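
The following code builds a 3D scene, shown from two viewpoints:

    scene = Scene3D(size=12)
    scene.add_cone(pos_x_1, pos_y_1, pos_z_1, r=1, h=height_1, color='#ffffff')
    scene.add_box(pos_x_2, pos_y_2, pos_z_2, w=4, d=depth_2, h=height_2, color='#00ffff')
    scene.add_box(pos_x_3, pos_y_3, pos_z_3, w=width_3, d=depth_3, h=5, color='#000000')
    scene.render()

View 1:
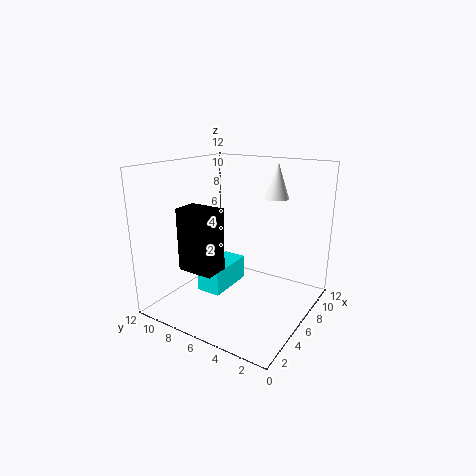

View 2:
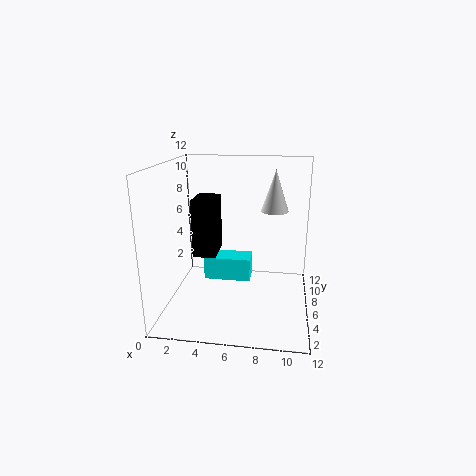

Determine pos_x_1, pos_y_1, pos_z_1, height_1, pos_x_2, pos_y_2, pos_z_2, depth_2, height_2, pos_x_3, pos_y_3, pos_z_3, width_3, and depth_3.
pos_x_1 = 9; pos_y_1 = 4; pos_z_1 = 9; height_1 = 3; pos_x_2 = 3; pos_y_2 = 6; pos_z_2 = 2; depth_2 = 2; height_2 = 2; pos_x_3 = 2; pos_y_3 = 6; pos_z_3 = 4; width_3 = 2; depth_3 = 3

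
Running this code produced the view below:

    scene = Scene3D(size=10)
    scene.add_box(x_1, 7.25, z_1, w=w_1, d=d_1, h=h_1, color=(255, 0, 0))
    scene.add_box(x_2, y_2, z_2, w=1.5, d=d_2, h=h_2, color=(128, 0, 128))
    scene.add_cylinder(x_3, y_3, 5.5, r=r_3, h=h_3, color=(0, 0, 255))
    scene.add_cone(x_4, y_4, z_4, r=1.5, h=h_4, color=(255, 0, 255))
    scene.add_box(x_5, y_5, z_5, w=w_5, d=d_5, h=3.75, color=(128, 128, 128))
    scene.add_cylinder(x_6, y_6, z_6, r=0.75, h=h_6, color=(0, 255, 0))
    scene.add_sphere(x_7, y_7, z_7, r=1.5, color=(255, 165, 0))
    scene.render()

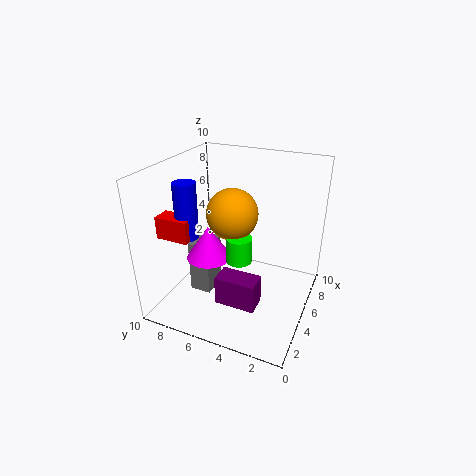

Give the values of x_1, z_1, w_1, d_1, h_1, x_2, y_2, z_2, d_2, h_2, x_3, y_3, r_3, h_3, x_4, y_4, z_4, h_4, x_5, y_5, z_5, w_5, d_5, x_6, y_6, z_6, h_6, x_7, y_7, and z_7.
x_1 = 2; z_1 = 5.5; w_1 = 1.25; d_1 = 2.25; h_1 = 1.5; x_2 = 2.25; y_2 = 2.75; z_2 = 1.25; d_2 = 2.75; h_2 = 2; x_3 = 3; y_3 = 7.75; r_3 = 0.75; h_3 = 3.75; x_4 = 3.5; y_4 = 6.5; z_4 = 4; h_4 = 2.25; x_5 = 3.25; y_5 = 6.5; z_5 = 1; w_5 = 2; d_5 = 1.5; x_6 = 1.75; y_6 = 3.5; z_6 = 5.5; h_6 = 1.5; x_7 = 2.5; y_7 = 4.25; z_7 = 8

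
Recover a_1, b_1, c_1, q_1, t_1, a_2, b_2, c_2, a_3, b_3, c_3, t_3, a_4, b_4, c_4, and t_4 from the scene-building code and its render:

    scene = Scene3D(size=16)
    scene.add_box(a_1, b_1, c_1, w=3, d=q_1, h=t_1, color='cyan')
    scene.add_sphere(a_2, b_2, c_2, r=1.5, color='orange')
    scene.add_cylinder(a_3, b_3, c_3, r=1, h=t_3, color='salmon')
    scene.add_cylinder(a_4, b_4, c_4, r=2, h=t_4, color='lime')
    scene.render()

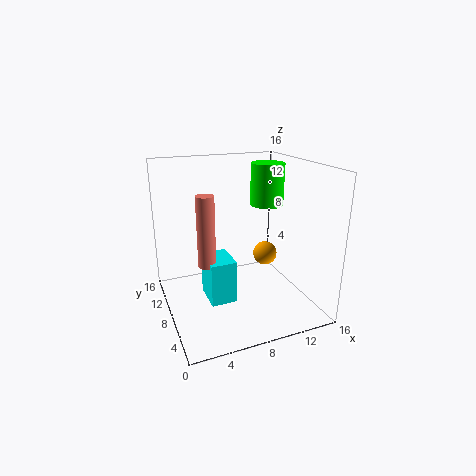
a_1 = 4.5
b_1 = 7
c_1 = 0.5
q_1 = 4
t_1 = 5
a_2 = 13
b_2 = 11
c_2 = 4
a_3 = 4.5
b_3 = 8.5
c_3 = 5
t_3 = 8
a_4 = 13
b_4 = 11
c_4 = 10.5
t_4 = 5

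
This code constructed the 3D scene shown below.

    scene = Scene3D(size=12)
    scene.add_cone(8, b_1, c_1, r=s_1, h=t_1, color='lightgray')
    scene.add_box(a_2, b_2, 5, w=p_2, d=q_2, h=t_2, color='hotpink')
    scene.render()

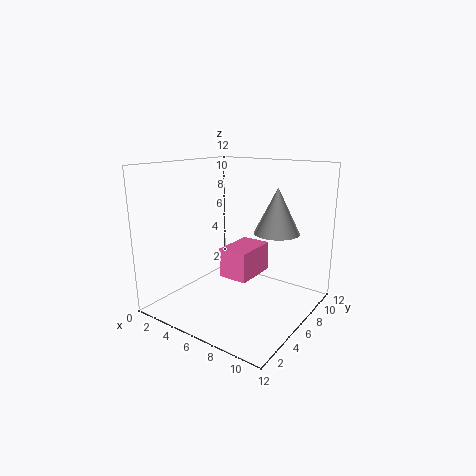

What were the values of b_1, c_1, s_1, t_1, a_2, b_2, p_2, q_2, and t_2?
b_1 = 9; c_1 = 6; s_1 = 2; t_1 = 4; a_2 = 8; b_2 = 1; p_2 = 2; q_2 = 3; t_2 = 2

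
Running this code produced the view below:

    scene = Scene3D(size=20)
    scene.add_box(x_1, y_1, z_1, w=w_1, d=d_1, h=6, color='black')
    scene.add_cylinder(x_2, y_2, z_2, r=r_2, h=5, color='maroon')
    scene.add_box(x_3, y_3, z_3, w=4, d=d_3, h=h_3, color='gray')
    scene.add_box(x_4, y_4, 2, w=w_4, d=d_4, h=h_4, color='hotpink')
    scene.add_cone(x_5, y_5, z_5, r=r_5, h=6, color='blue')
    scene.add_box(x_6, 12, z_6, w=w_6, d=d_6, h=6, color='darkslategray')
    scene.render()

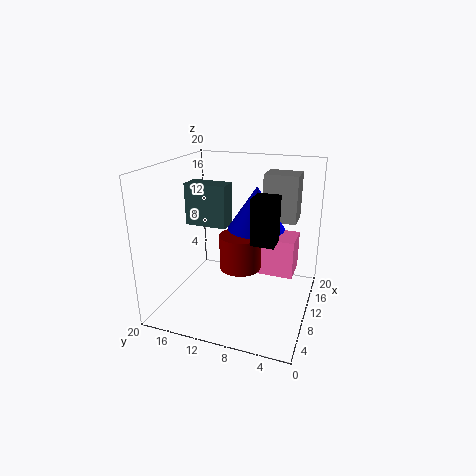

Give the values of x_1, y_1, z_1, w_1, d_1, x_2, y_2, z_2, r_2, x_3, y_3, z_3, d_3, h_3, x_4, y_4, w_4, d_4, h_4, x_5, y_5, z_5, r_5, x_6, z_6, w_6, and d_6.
x_1 = 6
y_1 = 4
z_1 = 11
w_1 = 3
d_1 = 3
x_2 = 11
y_2 = 10
z_2 = 5
r_2 = 3
x_3 = 15
y_3 = 3
z_3 = 11
d_3 = 5
h_3 = 7
x_4 = 15
y_4 = 3
w_4 = 5
d_4 = 6
h_4 = 6
x_5 = 12
y_5 = 8
z_5 = 11
r_5 = 4
x_6 = 10
z_6 = 11
w_6 = 3
d_6 = 6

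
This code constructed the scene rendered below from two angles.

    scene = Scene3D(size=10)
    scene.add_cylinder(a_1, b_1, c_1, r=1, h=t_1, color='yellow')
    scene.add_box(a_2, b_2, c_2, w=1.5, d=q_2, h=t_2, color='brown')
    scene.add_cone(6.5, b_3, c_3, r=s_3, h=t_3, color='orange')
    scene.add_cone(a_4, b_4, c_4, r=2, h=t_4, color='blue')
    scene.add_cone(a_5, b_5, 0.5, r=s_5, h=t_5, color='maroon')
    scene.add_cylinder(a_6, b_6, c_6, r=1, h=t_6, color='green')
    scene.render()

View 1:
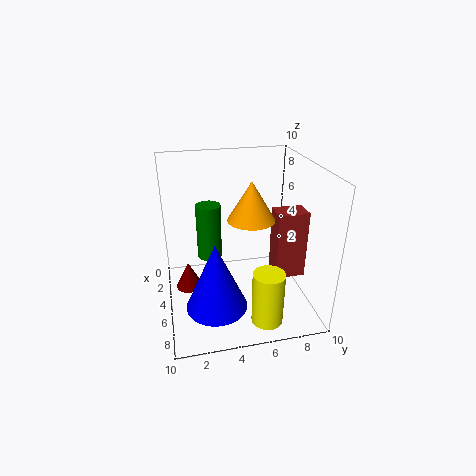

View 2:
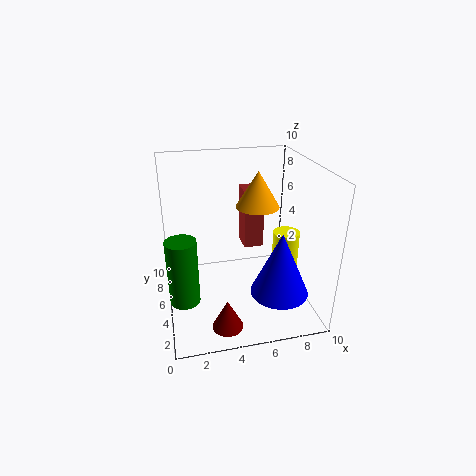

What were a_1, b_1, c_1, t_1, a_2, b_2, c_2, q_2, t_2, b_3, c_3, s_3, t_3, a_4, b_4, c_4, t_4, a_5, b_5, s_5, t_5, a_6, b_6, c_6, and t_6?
a_1 = 9, b_1 = 6, c_1 = 1, t_1 = 3.5, a_2 = 6, b_2 = 7, c_2 = 3, q_2 = 2, t_2 = 4.5, b_3 = 5.5, c_3 = 7, s_3 = 1.5, t_3 = 2.5, a_4 = 7.5, b_4 = 3, c_4 = 1.5, t_4 = 4.5, a_5 = 3.5, b_5 = 1.5, s_5 = 1, t_5 = 2, a_6 = 1, b_6 = 3.5, c_6 = 1.5, t_6 = 4.5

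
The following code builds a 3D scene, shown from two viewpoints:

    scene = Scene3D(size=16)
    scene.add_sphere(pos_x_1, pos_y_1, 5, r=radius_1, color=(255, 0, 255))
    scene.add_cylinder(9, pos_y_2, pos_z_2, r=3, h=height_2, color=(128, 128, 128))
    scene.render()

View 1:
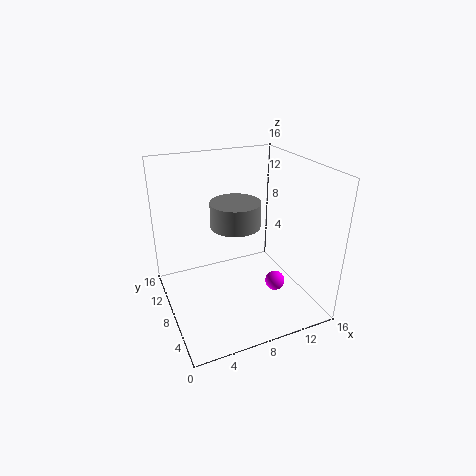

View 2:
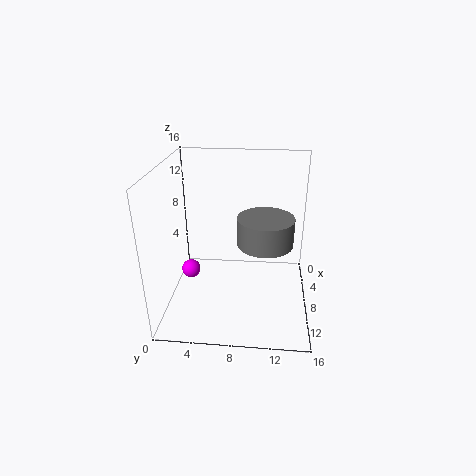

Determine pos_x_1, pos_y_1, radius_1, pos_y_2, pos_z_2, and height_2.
pos_x_1 = 10
pos_y_1 = 3
radius_1 = 1
pos_y_2 = 11
pos_z_2 = 8
height_2 = 3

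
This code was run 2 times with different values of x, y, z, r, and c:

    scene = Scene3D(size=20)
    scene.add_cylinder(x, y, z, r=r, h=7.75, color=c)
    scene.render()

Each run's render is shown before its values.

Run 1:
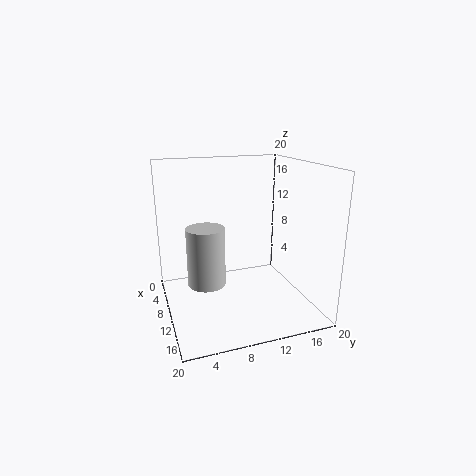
x = 11.75, y = 5, z = 4.75, r = 2.5, c = 'lightgray'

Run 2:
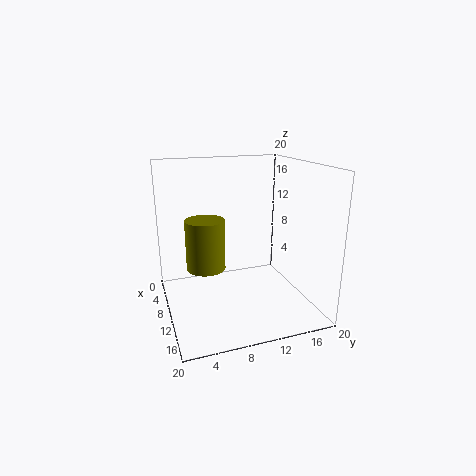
x = 5, y = 6.5, z = 3.75, r = 3, c = 'olive'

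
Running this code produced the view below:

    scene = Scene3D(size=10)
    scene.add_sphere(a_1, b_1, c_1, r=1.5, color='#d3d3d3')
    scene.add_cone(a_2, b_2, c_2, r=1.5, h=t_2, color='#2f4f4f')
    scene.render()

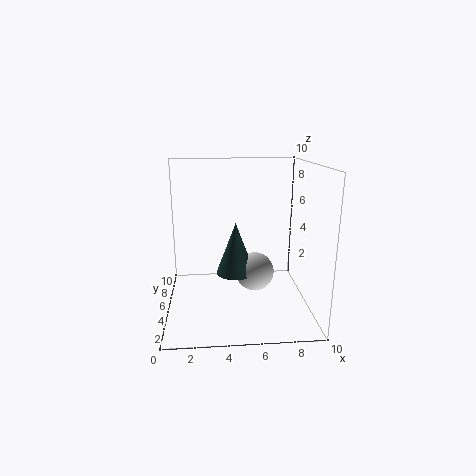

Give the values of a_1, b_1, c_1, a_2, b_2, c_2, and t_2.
a_1 = 6.5; b_1 = 7; c_1 = 1.5; a_2 = 5; b_2 = 7; c_2 = 1.5; t_2 = 4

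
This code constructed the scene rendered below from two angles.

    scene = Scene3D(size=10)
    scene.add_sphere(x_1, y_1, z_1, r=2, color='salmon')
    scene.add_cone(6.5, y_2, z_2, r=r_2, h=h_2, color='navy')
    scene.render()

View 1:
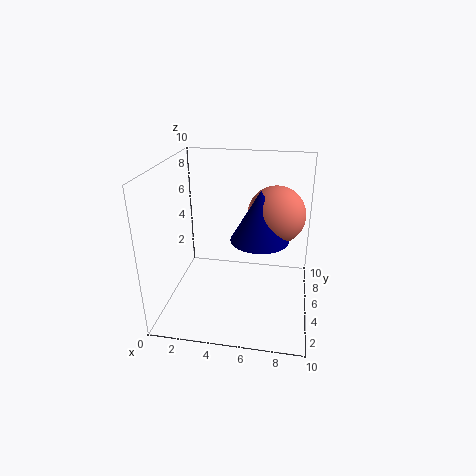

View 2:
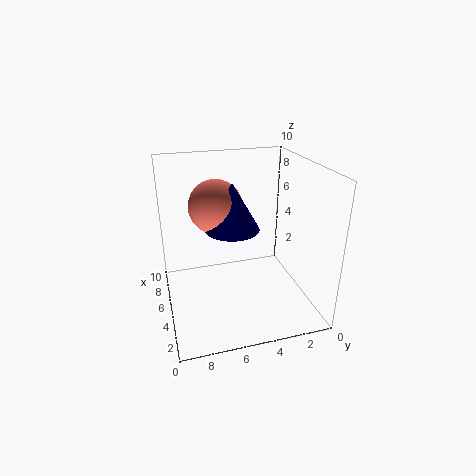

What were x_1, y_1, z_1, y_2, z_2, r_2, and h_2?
x_1 = 7.5, y_1 = 6, z_1 = 6.5, y_2 = 5, z_2 = 5, r_2 = 2, h_2 = 3.5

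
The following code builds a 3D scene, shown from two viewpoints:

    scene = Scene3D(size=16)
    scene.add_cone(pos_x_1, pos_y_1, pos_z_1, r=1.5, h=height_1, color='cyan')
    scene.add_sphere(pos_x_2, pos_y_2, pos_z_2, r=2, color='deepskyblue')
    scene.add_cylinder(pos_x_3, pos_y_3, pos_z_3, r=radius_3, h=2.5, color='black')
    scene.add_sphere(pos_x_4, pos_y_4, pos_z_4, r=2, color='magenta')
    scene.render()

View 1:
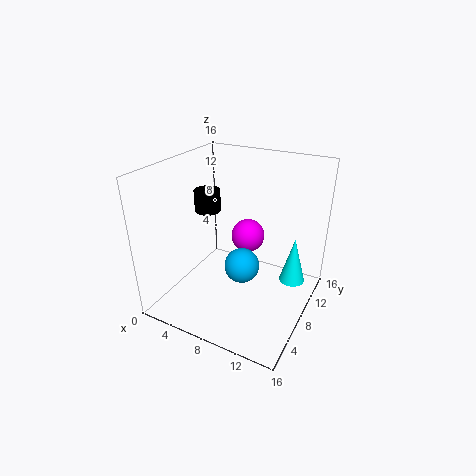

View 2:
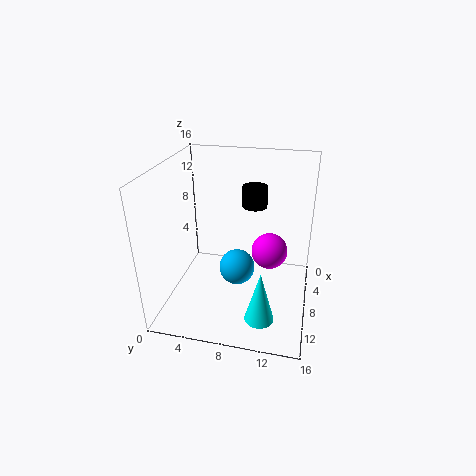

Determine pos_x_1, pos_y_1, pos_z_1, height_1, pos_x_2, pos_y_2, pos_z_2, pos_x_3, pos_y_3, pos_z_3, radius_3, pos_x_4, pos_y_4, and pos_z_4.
pos_x_1 = 13.5, pos_y_1 = 11.5, pos_z_1 = 2, height_1 = 5.5, pos_x_2 = 8.5, pos_y_2 = 8, pos_z_2 = 4.5, pos_x_3 = 3.5, pos_y_3 = 9, pos_z_3 = 10, radius_3 = 1.5, pos_x_4 = 7.5, pos_y_4 = 11.5, pos_z_4 = 6.5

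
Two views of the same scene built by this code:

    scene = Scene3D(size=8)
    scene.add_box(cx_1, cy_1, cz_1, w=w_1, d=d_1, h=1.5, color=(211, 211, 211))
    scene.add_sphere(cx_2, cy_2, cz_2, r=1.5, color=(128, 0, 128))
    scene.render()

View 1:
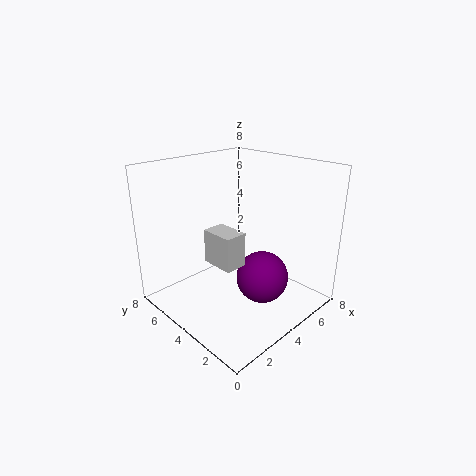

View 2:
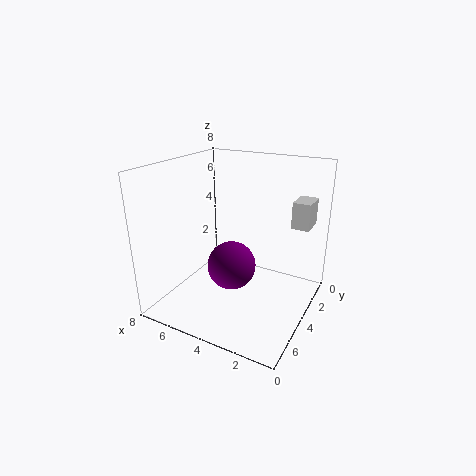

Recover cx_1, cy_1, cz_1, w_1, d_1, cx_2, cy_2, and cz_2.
cx_1 = 0.5; cy_1 = 1; cz_1 = 4.5; w_1 = 1; d_1 = 1.5; cx_2 = 5; cy_2 = 3; cz_2 = 1.5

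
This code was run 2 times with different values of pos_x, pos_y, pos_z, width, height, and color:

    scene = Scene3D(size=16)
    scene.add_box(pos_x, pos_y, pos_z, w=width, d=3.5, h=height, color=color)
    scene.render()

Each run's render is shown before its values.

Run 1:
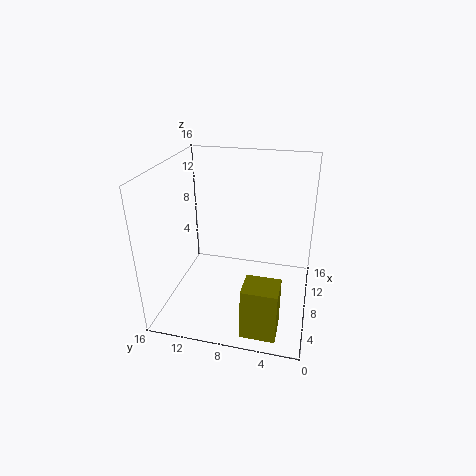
pos_x = 0.5
pos_y = 2.5
pos_z = 1
width = 3
height = 5.5
color = 'olive'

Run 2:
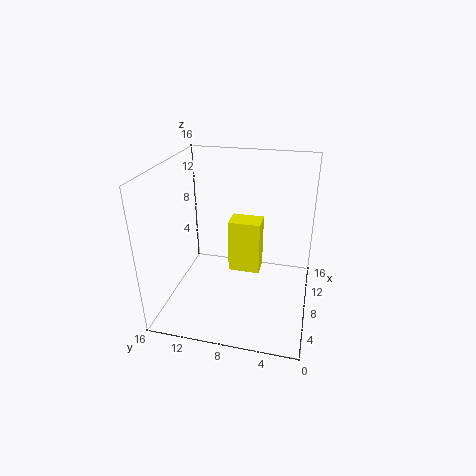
pos_x = 7.5
pos_y = 5.5
pos_z = 4
width = 2.5
height = 6
color = 'yellow'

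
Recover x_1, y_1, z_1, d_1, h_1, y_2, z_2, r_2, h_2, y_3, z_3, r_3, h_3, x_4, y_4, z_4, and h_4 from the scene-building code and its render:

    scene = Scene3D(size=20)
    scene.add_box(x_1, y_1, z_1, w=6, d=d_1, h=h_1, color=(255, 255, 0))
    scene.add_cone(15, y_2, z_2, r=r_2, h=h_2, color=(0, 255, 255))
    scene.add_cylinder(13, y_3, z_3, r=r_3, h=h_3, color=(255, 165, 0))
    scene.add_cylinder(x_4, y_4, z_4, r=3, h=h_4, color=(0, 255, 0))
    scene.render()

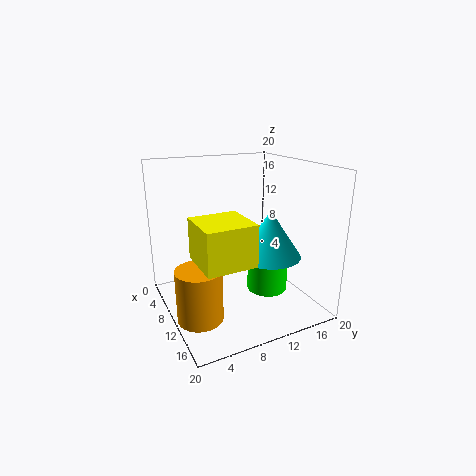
x_1 = 13
y_1 = 2
z_1 = 10
d_1 = 6
h_1 = 5
y_2 = 12
z_2 = 9
r_2 = 4
h_2 = 6
y_3 = 3
z_3 = 1
r_3 = 3
h_3 = 7
x_4 = 10
y_4 = 15
z_4 = 1
h_4 = 6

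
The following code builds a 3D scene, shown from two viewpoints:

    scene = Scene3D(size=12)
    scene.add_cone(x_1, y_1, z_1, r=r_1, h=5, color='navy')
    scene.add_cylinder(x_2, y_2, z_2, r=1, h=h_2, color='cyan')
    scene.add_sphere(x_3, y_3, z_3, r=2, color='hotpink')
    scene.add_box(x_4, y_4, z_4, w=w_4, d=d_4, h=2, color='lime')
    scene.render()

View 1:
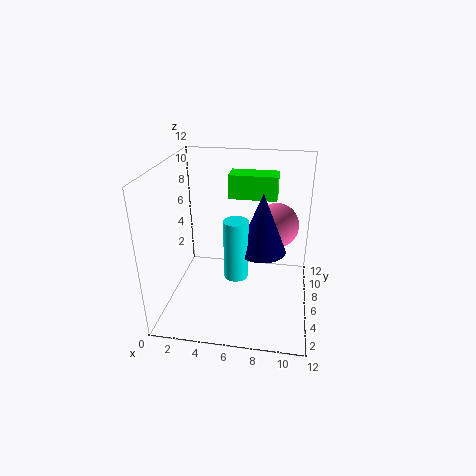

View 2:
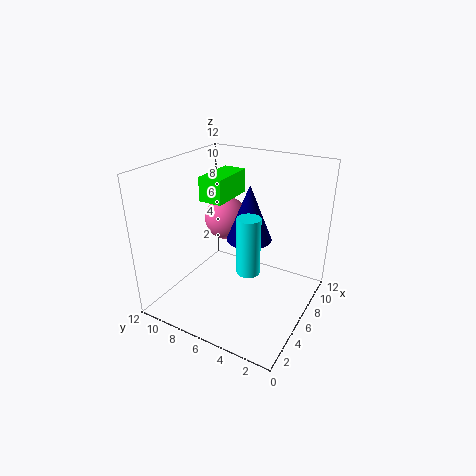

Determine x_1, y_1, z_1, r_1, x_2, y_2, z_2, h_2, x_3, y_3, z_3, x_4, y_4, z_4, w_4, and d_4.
x_1 = 8; y_1 = 6; z_1 = 5; r_1 = 2; x_2 = 6; y_2 = 5; z_2 = 3; h_2 = 5; x_3 = 9; y_3 = 9; z_3 = 6; x_4 = 5; y_4 = 7; z_4 = 9; w_4 = 4; d_4 = 2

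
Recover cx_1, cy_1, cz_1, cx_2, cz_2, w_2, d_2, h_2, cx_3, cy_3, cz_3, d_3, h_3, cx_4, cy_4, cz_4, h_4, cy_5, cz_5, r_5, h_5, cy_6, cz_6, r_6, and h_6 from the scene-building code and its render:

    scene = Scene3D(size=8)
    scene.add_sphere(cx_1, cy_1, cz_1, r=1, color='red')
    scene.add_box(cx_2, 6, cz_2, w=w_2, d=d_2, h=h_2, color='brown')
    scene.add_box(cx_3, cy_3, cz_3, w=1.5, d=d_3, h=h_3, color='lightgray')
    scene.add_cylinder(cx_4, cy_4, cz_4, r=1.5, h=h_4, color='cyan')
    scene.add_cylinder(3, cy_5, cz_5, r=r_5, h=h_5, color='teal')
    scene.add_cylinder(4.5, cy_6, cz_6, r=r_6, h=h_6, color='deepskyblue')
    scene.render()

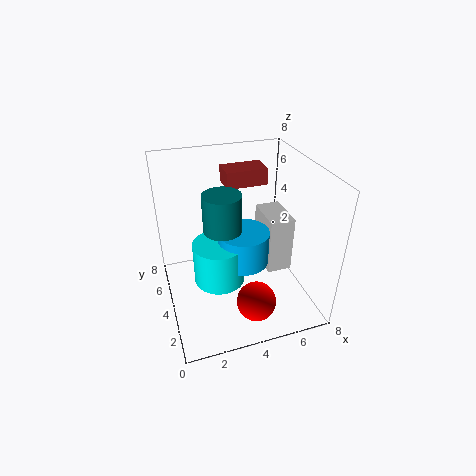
cx_1 = 4; cy_1 = 1; cz_1 = 2; cx_2 = 4; cz_2 = 6; w_2 = 2.5; d_2 = 1.5; h_2 = 1; cx_3 = 6; cy_3 = 4; cz_3 = 1; d_3 = 2.5; h_3 = 3.5; cx_4 = 3; cy_4 = 4.5; cz_4 = 1; h_4 = 2.5; cy_5 = 3.5; cz_5 = 5; r_5 = 1; h_5 = 2; cy_6 = 4.5; cz_6 = 2; r_6 = 1.5; h_6 = 2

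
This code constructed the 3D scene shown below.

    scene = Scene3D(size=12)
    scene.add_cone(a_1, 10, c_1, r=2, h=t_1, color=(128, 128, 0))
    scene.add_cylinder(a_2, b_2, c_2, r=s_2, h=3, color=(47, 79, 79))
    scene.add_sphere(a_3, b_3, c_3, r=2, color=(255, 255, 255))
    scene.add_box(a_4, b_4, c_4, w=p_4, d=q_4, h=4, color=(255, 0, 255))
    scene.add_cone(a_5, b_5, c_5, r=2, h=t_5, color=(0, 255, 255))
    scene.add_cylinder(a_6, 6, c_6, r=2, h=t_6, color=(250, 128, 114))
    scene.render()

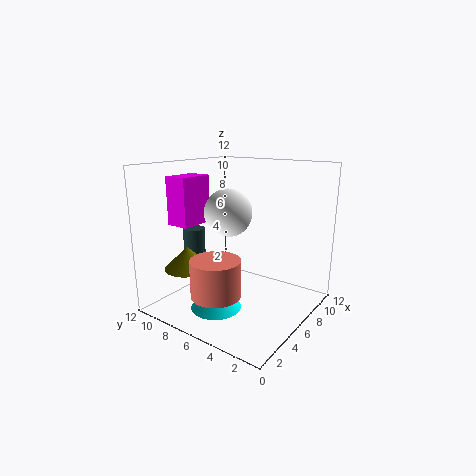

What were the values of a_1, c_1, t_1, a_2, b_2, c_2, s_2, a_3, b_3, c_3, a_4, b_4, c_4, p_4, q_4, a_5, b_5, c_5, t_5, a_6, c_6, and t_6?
a_1 = 4, c_1 = 3, t_1 = 2, a_2 = 6, b_2 = 11, c_2 = 3, s_2 = 1, a_3 = 6, b_3 = 7, c_3 = 8, a_4 = 3, b_4 = 9, c_4 = 7, p_4 = 3, q_4 = 2, a_5 = 3, b_5 = 6, c_5 = 1, t_5 = 2, a_6 = 3, c_6 = 2, t_6 = 3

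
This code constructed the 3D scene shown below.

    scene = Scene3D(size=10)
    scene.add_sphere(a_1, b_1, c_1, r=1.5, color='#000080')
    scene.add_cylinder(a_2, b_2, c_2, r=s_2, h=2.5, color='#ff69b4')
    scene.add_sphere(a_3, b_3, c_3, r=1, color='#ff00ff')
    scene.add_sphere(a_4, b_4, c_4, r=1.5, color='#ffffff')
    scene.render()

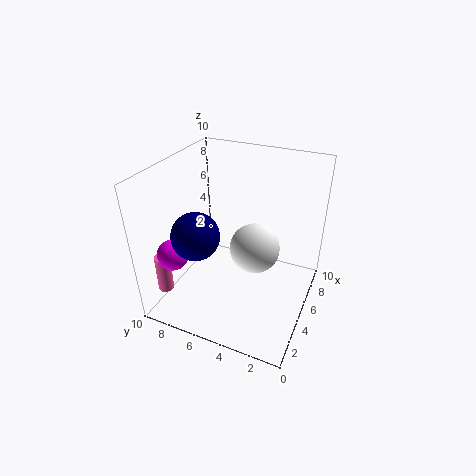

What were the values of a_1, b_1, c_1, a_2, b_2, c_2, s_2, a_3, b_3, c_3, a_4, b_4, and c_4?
a_1 = 2
b_1 = 6.5
c_1 = 6.5
a_2 = 1
b_2 = 8.5
c_2 = 2.5
s_2 = 0.5
a_3 = 1.5
b_3 = 8
c_3 = 5
a_4 = 3
b_4 = 3
c_4 = 6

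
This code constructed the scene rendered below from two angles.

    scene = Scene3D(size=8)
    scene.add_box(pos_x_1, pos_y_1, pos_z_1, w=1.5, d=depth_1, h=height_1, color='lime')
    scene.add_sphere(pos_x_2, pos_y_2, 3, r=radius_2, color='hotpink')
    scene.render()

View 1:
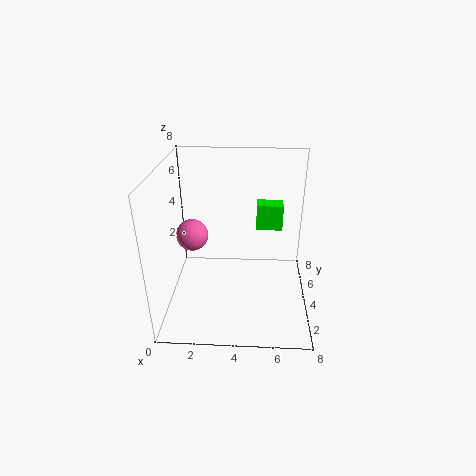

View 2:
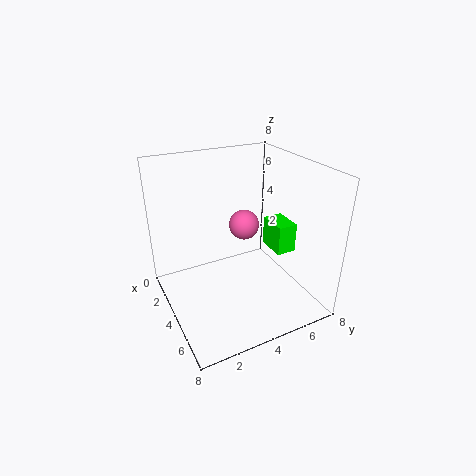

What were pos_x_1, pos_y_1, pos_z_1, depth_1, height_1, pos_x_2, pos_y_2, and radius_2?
pos_x_1 = 5, pos_y_1 = 5, pos_z_1 = 4, depth_1 = 1, height_1 = 1.5, pos_x_2 = 1, pos_y_2 = 6, radius_2 = 1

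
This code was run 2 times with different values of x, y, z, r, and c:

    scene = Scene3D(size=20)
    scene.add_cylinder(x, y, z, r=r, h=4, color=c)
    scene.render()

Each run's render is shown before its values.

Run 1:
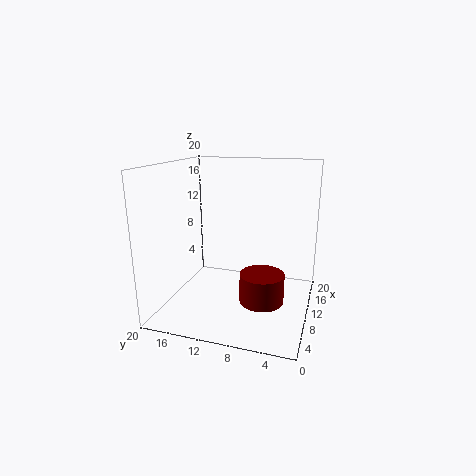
x = 8; y = 6; z = 2; r = 3; c = 'maroon'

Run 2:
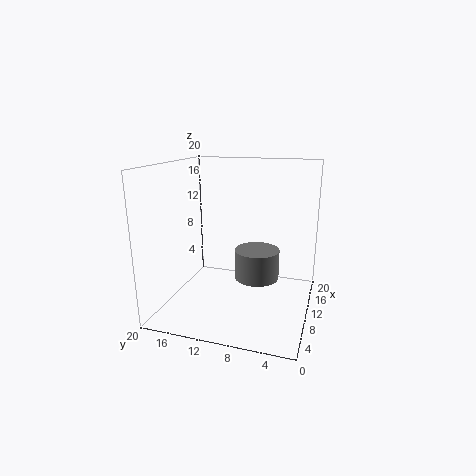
x = 9; y = 7; z = 5; r = 3; c = 'gray'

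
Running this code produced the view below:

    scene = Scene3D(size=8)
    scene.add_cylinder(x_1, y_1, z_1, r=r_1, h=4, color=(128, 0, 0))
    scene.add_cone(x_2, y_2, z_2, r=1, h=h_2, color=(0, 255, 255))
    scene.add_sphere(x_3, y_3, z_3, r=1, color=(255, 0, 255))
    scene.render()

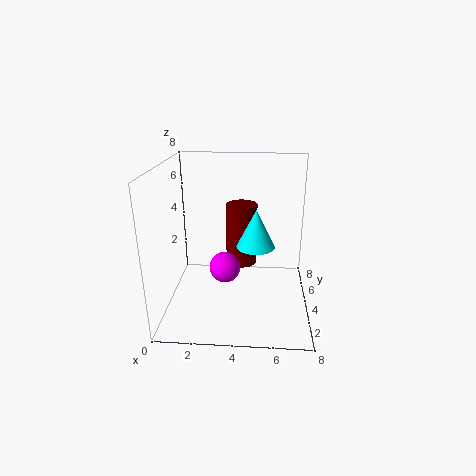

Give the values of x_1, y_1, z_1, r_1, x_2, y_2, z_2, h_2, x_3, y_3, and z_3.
x_1 = 4, y_1 = 7, z_1 = 1, r_1 = 1, x_2 = 5, y_2 = 3, z_2 = 4, h_2 = 2, x_3 = 3, y_3 = 6, z_3 = 1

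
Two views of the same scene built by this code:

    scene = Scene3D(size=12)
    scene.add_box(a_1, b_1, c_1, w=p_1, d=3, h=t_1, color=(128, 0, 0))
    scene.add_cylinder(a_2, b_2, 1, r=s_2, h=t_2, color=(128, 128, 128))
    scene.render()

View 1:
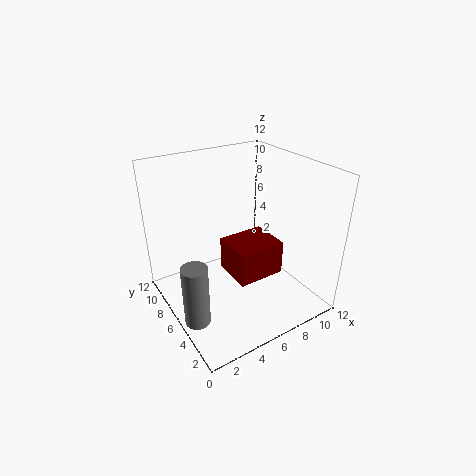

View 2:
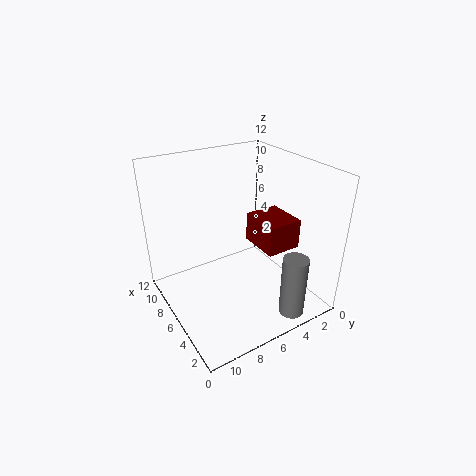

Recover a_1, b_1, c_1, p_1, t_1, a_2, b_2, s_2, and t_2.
a_1 = 3.5
b_1 = 1.5
c_1 = 5
p_1 = 3.5
t_1 = 2.5
a_2 = 1
b_2 = 4
s_2 = 1
t_2 = 5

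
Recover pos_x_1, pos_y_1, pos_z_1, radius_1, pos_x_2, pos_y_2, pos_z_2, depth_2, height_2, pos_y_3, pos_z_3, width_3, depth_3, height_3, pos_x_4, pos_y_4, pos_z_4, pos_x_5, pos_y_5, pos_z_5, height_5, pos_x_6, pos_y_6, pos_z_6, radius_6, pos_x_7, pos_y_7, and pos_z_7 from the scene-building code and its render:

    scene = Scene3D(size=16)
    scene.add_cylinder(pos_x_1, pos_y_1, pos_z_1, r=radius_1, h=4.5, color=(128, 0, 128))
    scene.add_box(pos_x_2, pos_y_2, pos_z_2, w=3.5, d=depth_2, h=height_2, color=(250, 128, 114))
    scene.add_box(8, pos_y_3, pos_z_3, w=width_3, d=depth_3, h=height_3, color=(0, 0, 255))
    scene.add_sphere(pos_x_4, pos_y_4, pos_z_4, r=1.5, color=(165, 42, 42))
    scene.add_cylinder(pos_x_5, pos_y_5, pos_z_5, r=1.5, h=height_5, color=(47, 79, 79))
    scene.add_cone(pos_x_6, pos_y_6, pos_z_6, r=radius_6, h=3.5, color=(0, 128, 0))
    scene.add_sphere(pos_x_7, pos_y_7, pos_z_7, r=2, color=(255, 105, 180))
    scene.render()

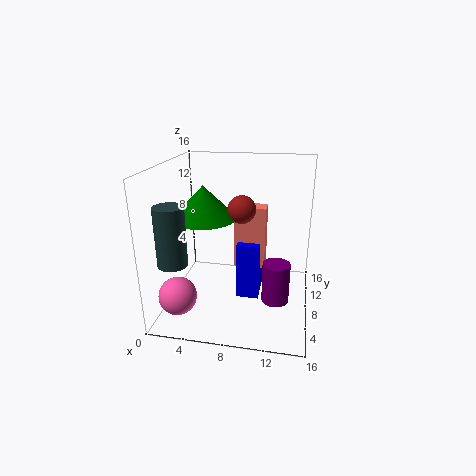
pos_x_1 = 12.5
pos_y_1 = 6.5
pos_z_1 = 1.5
radius_1 = 1.5
pos_x_2 = 7.5
pos_y_2 = 8
pos_z_2 = 4.5
depth_2 = 2
height_2 = 7
pos_y_3 = 7
pos_z_3 = 1
width_3 = 2.5
depth_3 = 5
height_3 = 6.5
pos_x_4 = 8.5
pos_y_4 = 7.5
pos_z_4 = 11.5
pos_x_5 = 2.5
pos_y_5 = 2.5
pos_z_5 = 7
height_5 = 6
pos_x_6 = 4.5
pos_y_6 = 7
pos_z_6 = 10.5
radius_6 = 3.5
pos_x_7 = 2.5
pos_y_7 = 3
pos_z_7 = 3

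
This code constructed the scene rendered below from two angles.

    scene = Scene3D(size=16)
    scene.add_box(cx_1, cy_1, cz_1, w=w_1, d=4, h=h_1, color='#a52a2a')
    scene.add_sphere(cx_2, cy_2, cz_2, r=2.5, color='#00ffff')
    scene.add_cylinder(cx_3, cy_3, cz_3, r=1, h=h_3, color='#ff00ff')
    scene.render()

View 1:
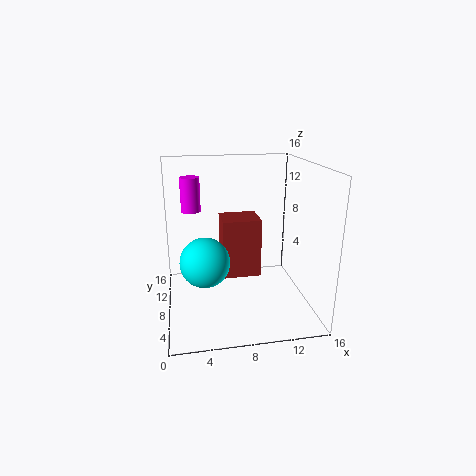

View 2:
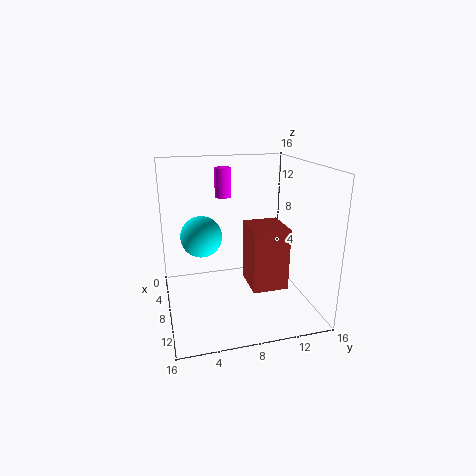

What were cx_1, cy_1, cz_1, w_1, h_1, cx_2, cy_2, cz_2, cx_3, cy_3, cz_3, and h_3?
cx_1 = 6.5, cy_1 = 9, cz_1 = 2.5, w_1 = 4.5, h_1 = 7, cx_2 = 4, cy_2 = 4.5, cz_2 = 7, cx_3 = 3, cy_3 = 7.5, cz_3 = 11.5, h_3 = 3.5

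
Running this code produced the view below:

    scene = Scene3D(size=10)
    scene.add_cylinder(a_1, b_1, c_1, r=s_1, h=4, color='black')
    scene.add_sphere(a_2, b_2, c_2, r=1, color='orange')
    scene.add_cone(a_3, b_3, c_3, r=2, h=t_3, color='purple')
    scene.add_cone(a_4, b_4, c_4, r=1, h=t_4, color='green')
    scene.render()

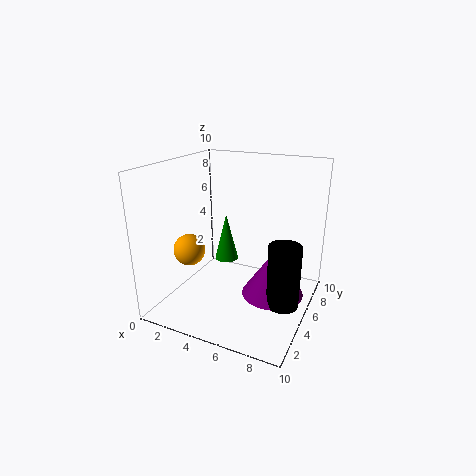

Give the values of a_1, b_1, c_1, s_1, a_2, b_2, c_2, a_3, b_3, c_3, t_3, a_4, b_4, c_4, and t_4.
a_1 = 9
b_1 = 3
c_1 = 2
s_1 = 1
a_2 = 3
b_2 = 2
c_2 = 5
a_3 = 8
b_3 = 4
c_3 = 2
t_3 = 3
a_4 = 2
b_4 = 9
c_4 = 1
t_4 = 4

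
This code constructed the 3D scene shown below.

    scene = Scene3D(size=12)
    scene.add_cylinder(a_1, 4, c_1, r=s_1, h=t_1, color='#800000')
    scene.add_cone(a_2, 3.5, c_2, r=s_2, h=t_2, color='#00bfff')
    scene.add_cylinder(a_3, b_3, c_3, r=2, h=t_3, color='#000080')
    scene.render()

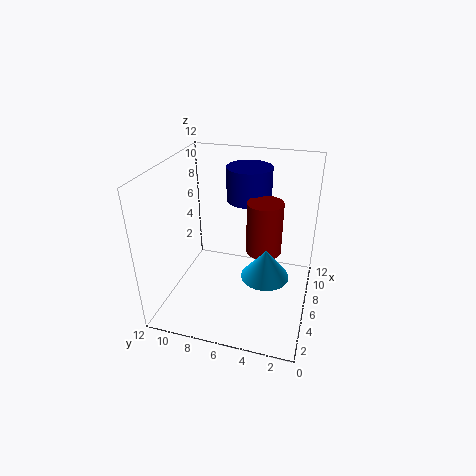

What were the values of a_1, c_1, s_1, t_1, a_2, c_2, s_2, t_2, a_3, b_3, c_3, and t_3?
a_1 = 7
c_1 = 4.5
s_1 = 1.5
t_1 = 4.5
a_2 = 5.5
c_2 = 3
s_2 = 2
t_2 = 2.5
a_3 = 9.5
b_3 = 6
c_3 = 8
t_3 = 3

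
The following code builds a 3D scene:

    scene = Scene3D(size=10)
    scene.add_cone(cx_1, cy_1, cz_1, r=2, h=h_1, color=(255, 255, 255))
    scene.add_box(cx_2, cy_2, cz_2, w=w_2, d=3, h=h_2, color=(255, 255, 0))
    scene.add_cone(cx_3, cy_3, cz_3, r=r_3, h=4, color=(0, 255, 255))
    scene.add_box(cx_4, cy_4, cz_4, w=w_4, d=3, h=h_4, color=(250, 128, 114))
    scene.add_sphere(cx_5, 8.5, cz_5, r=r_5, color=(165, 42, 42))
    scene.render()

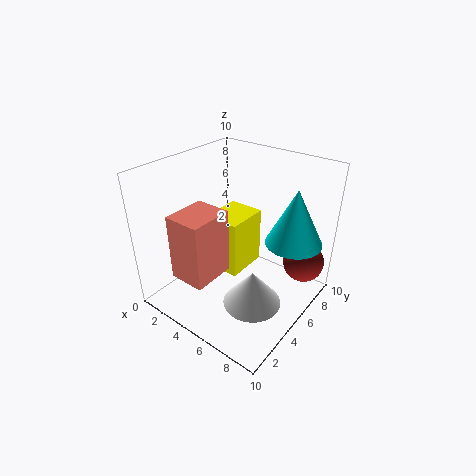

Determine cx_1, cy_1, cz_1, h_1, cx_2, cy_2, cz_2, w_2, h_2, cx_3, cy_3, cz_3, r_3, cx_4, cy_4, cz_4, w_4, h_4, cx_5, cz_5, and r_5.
cx_1 = 7, cy_1 = 4, cz_1 = 1, h_1 = 2.5, cx_2 = 3, cy_2 = 4, cz_2 = 2.5, w_2 = 2.5, h_2 = 4, cx_3 = 8, cy_3 = 7.5, cz_3 = 4.5, r_3 = 2, cx_4 = 2.5, cy_4 = 1, cz_4 = 3, w_4 = 2.5, h_4 = 4.5, cx_5 = 8.5, cz_5 = 2.5, r_5 = 1.5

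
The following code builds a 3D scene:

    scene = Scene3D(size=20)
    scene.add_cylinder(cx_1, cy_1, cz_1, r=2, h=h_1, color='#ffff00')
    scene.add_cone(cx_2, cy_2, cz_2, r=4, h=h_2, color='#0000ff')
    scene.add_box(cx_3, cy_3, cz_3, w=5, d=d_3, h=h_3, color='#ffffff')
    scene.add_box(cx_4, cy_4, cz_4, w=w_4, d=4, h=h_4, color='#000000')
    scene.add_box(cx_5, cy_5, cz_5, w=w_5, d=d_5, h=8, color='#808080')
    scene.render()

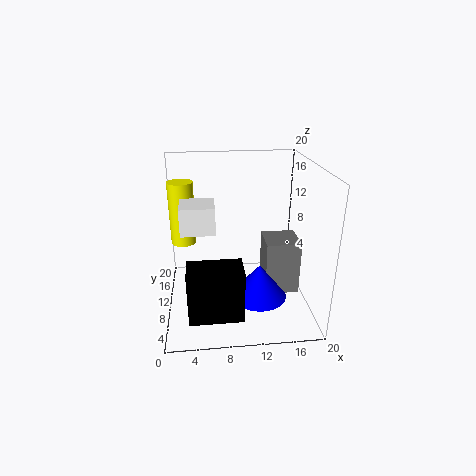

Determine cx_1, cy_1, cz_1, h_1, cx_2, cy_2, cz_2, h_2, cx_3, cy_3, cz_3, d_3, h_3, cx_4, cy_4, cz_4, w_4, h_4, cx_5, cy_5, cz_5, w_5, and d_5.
cx_1 = 2
cy_1 = 18
cz_1 = 6
h_1 = 10
cx_2 = 13
cy_2 = 9
cz_2 = 1
h_2 = 5
cx_3 = 2
cy_3 = 11
cz_3 = 10
d_3 = 5
h_3 = 4
cx_4 = 3
cy_4 = 2
cz_4 = 2
w_4 = 7
h_4 = 7
cx_5 = 14
cy_5 = 9
cz_5 = 1
w_5 = 5
d_5 = 5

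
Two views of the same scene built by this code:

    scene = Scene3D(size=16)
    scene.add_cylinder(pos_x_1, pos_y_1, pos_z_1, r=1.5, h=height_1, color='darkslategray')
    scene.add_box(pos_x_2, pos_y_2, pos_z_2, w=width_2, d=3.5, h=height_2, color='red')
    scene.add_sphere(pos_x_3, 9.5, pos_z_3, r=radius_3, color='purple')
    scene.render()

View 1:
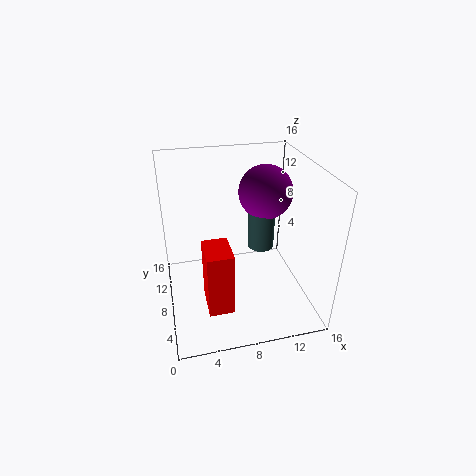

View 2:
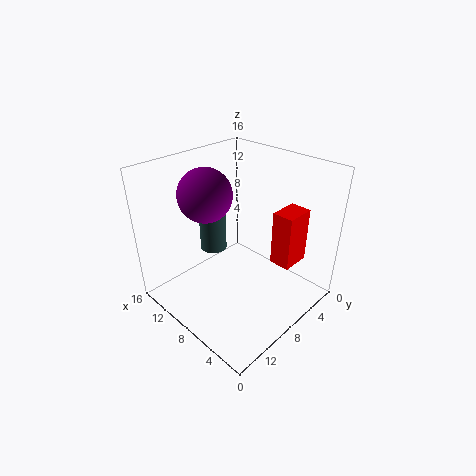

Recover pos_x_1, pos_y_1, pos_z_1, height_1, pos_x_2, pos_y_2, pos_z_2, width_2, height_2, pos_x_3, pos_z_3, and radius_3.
pos_x_1 = 11
pos_y_1 = 9
pos_z_1 = 6
height_1 = 4.5
pos_x_2 = 3.5
pos_y_2 = 1
pos_z_2 = 4
width_2 = 2.5
height_2 = 6.5
pos_x_3 = 11.5
pos_z_3 = 12.5
radius_3 = 3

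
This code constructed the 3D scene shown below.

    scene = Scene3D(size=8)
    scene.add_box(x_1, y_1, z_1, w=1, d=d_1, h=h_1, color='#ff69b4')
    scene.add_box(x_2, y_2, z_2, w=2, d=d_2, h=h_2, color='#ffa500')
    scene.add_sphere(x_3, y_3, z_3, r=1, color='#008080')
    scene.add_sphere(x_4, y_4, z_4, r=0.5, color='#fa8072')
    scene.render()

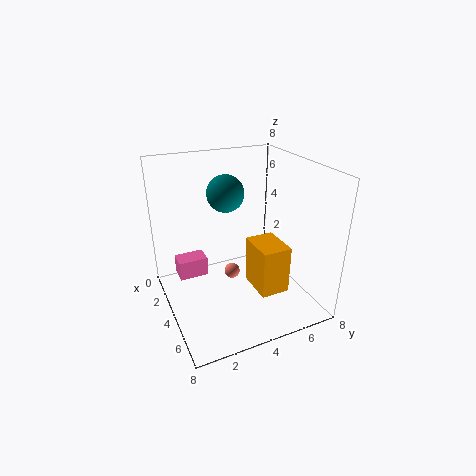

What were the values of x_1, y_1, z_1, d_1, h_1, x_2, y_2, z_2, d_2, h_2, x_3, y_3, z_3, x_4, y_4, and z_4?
x_1 = 3.5, y_1 = 0.5, z_1 = 2.5, d_1 = 1.5, h_1 = 1, x_2 = 5, y_2 = 4, z_2 = 2, d_2 = 1.5, h_2 = 2.5, x_3 = 3.5, y_3 = 3.5, z_3 = 6.5, x_4 = 2, y_4 = 4.5, z_4 = 0.5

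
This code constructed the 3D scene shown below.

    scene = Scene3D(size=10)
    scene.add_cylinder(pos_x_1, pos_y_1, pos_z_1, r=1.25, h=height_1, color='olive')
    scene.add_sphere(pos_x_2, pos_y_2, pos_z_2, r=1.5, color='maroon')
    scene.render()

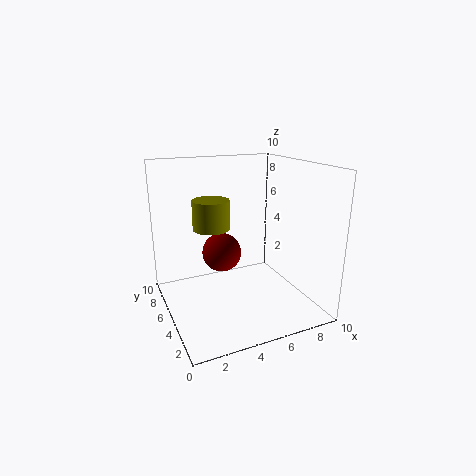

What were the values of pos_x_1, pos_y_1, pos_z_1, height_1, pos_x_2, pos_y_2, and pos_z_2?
pos_x_1 = 3.25
pos_y_1 = 5.5
pos_z_1 = 5.75
height_1 = 2
pos_x_2 = 4.75
pos_y_2 = 7.5
pos_z_2 = 3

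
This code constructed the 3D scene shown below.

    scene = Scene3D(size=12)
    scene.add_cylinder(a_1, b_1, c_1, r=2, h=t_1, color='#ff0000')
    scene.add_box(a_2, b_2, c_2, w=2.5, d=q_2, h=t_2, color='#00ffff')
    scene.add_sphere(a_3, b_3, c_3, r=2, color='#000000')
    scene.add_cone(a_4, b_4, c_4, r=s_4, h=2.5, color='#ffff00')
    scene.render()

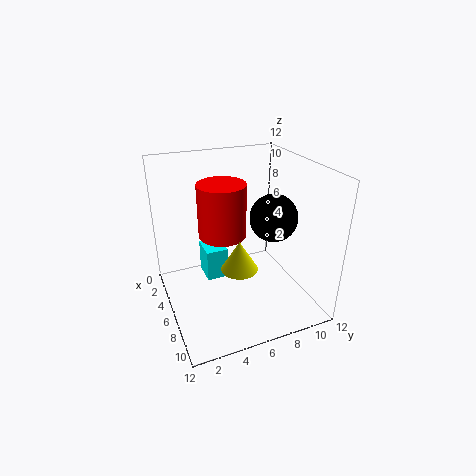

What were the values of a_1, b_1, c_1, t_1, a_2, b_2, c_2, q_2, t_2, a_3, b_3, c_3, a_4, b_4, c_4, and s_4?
a_1 = 5
b_1 = 5
c_1 = 6
t_1 = 4.5
a_2 = 1
b_2 = 4
c_2 = 0.5
q_2 = 2
t_2 = 3
a_3 = 6.5
b_3 = 9
c_3 = 7.5
a_4 = 7.5
b_4 = 5.5
c_4 = 4
s_4 = 1.5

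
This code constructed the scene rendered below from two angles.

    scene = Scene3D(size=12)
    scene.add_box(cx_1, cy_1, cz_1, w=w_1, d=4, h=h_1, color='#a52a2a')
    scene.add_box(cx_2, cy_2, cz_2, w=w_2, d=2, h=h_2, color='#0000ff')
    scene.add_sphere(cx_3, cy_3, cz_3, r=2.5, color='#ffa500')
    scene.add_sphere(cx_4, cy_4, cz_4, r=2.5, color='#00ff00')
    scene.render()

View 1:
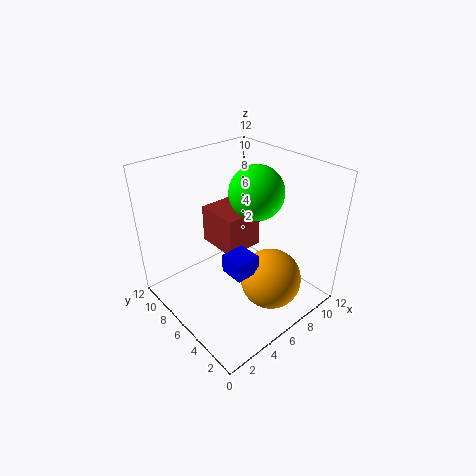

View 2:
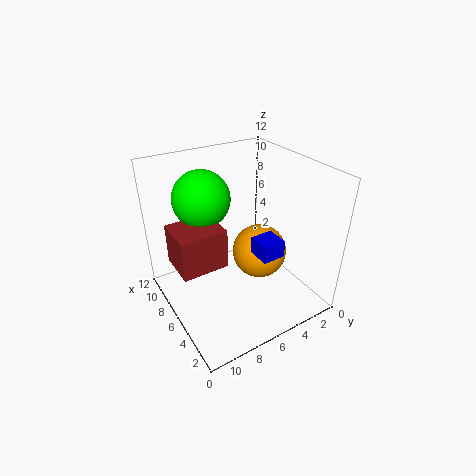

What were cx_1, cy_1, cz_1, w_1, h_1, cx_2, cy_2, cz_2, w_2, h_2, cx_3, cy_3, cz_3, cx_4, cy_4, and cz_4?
cx_1 = 6
cy_1 = 7
cz_1 = 3.5
w_1 = 3.5
h_1 = 3.5
cx_2 = 3.5
cy_2 = 3
cz_2 = 4.5
w_2 = 2
h_2 = 1.5
cx_3 = 7
cy_3 = 3
cz_3 = 3
cx_4 = 9.5
cy_4 = 7.5
cz_4 = 8.5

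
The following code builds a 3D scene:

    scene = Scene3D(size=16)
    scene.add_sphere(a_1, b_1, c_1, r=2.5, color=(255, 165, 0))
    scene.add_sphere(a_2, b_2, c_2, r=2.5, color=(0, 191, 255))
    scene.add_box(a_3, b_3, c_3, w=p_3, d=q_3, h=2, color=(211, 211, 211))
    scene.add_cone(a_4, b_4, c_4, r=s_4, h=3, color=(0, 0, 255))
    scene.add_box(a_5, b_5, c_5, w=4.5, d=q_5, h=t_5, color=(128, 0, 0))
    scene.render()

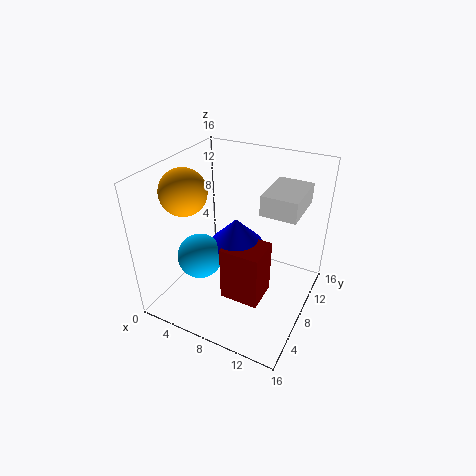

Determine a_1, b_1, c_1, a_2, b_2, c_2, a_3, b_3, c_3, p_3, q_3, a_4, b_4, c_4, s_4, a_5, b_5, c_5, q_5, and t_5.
a_1 = 3
b_1 = 5.5
c_1 = 13.5
a_2 = 4.5
b_2 = 5.5
c_2 = 6
a_3 = 11.5
b_3 = 5.5
c_3 = 13
p_3 = 3.5
q_3 = 5
a_4 = 7.5
b_4 = 8.5
c_4 = 7
s_4 = 3
a_5 = 7
b_5 = 5.5
c_5 = 1
q_5 = 4
t_5 = 6.5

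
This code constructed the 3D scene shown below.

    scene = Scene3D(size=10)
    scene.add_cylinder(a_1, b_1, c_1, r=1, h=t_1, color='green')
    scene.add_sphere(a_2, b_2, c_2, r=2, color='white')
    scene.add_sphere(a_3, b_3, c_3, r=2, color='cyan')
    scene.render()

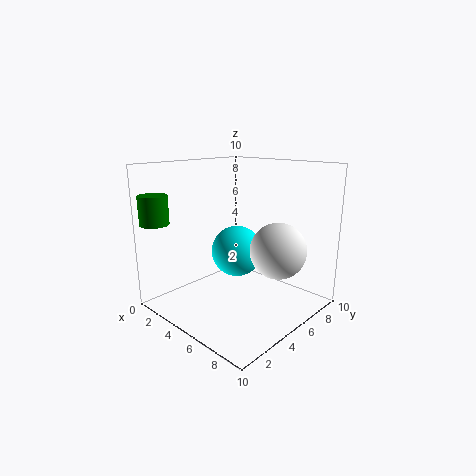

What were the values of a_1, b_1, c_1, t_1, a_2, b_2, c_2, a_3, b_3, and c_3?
a_1 = 1
b_1 = 1
c_1 = 6
t_1 = 2
a_2 = 7
b_2 = 7
c_2 = 4
a_3 = 3
b_3 = 7
c_3 = 3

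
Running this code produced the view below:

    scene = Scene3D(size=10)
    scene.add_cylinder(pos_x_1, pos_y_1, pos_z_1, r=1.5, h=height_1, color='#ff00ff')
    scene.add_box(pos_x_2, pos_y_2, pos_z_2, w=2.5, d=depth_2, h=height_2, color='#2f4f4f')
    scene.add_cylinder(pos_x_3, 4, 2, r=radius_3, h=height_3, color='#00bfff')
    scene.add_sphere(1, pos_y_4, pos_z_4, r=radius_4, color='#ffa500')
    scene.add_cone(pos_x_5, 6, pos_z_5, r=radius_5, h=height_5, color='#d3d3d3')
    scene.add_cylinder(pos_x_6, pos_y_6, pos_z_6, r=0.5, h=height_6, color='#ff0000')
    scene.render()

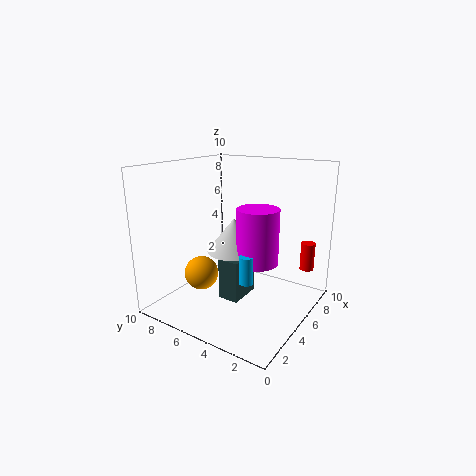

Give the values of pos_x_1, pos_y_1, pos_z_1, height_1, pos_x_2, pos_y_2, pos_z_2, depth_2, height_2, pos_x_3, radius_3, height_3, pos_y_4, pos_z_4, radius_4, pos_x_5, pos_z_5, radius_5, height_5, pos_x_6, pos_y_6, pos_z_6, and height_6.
pos_x_1 = 6, pos_y_1 = 4, pos_z_1 = 3, height_1 = 4, pos_x_2 = 4, pos_y_2 = 4.5, pos_z_2 = 0.5, depth_2 = 1.5, height_2 = 3, pos_x_3 = 4.5, radius_3 = 0.5, height_3 = 2, pos_y_4 = 5, pos_z_4 = 4, radius_4 = 1, pos_x_5 = 6, pos_z_5 = 3.5, radius_5 = 2, height_5 = 2.5, pos_x_6 = 8, pos_y_6 = 1, pos_z_6 = 2.5, height_6 = 2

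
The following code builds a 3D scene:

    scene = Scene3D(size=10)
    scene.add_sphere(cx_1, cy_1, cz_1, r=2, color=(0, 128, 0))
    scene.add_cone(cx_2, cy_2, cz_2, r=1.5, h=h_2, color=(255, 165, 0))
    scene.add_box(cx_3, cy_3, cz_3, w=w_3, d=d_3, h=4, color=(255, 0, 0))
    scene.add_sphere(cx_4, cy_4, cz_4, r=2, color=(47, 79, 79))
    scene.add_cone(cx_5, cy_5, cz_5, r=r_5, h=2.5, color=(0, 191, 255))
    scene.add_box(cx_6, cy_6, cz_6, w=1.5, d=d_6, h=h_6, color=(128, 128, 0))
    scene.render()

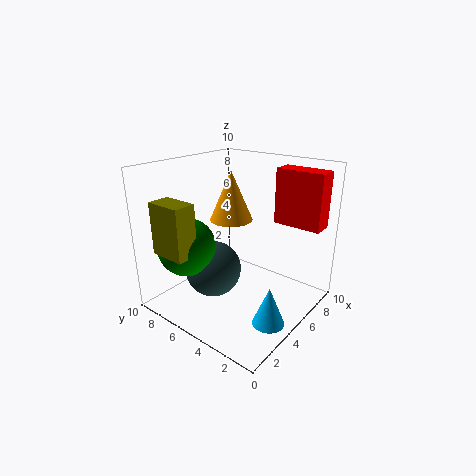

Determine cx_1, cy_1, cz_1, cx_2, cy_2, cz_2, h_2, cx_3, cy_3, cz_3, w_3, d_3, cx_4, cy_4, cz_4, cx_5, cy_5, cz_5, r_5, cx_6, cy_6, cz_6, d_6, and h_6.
cx_1 = 2.5, cy_1 = 7.5, cz_1 = 4.5, cx_2 = 5.5, cy_2 = 6, cz_2 = 6, h_2 = 3.5, cx_3 = 8, cy_3 = 0.5, cz_3 = 5.5, w_3 = 1.5, d_3 = 3.5, cx_4 = 4, cy_4 = 6.5, cz_4 = 2.5, cx_5 = 3, cy_5 = 1, cz_5 = 1, r_5 = 1, cx_6 = 0.5, cy_6 = 6, cz_6 = 4.5, d_6 = 2.5, h_6 = 3.5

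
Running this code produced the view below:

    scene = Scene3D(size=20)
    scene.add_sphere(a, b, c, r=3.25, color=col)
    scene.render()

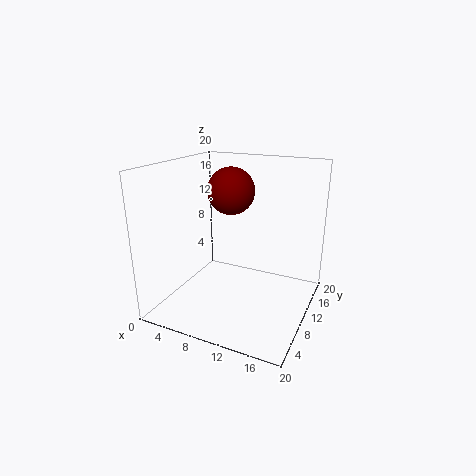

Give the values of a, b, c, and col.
a = 8.5, b = 11, c = 16.25, col = 'maroon'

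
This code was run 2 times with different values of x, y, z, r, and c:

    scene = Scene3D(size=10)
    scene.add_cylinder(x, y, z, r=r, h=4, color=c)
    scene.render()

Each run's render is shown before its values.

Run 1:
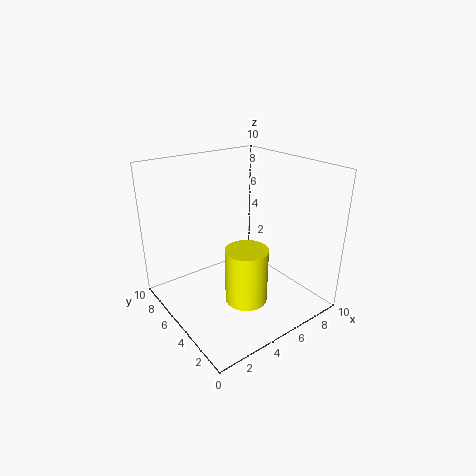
x = 5; y = 4; z = 0.5; r = 1.5; c = 'yellow'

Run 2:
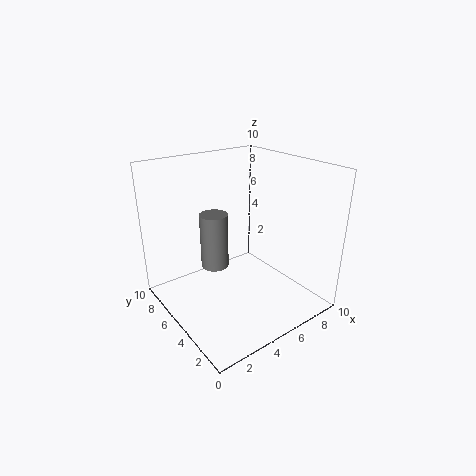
x = 4; y = 6.5; z = 2.5; r = 1; c = 'gray'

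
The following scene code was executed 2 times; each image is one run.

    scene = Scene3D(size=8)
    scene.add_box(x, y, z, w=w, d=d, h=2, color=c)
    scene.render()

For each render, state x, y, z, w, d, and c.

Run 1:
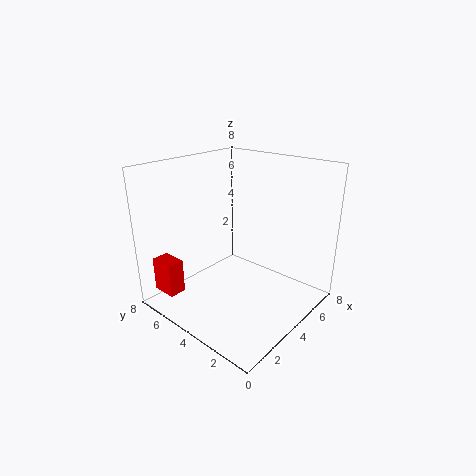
x = 1; y = 6.5; z = 0.5; w = 1; d = 1.5; c = 'red'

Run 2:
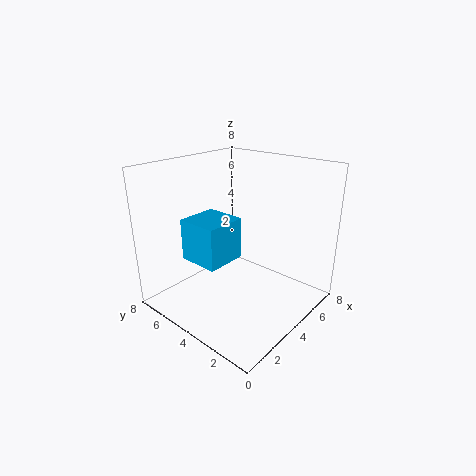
x = 0.5; y = 2.5; z = 4; w = 2; d = 2; c = 'deepskyblue'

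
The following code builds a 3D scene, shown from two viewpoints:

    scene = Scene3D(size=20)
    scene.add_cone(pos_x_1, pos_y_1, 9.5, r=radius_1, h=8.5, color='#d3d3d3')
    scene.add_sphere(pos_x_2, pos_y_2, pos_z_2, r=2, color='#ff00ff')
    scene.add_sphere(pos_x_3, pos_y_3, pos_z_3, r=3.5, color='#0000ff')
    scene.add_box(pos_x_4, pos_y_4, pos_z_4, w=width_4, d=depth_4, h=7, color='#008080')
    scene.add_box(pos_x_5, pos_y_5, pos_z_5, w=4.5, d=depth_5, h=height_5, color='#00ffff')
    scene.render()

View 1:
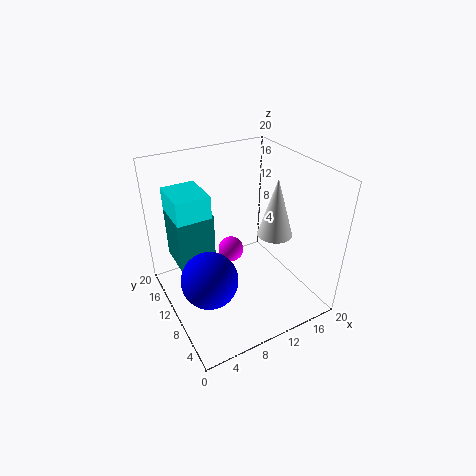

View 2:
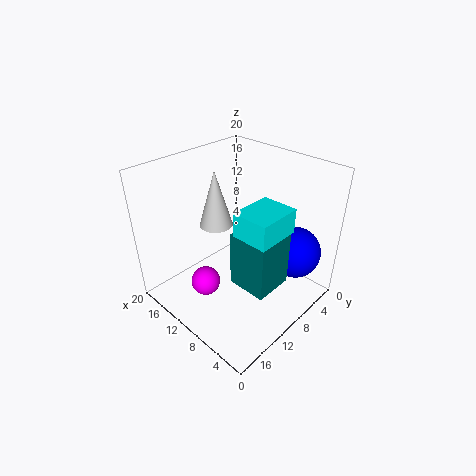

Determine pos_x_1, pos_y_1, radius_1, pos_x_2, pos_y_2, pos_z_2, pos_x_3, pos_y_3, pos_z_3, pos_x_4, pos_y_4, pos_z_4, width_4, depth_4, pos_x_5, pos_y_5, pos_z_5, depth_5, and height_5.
pos_x_1 = 15.5
pos_y_1 = 9
radius_1 = 2.5
pos_x_2 = 11.5
pos_y_2 = 15
pos_z_2 = 4.5
pos_x_3 = 3.5
pos_y_3 = 5.5
pos_z_3 = 8.5
pos_x_4 = 1.5
pos_y_4 = 10
pos_z_4 = 7.5
width_4 = 5
depth_4 = 5
pos_x_5 = 1.5
pos_y_5 = 9.5
pos_z_5 = 14.5
depth_5 = 5.5
height_5 = 3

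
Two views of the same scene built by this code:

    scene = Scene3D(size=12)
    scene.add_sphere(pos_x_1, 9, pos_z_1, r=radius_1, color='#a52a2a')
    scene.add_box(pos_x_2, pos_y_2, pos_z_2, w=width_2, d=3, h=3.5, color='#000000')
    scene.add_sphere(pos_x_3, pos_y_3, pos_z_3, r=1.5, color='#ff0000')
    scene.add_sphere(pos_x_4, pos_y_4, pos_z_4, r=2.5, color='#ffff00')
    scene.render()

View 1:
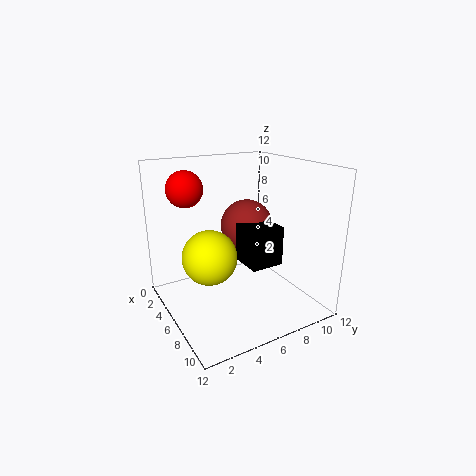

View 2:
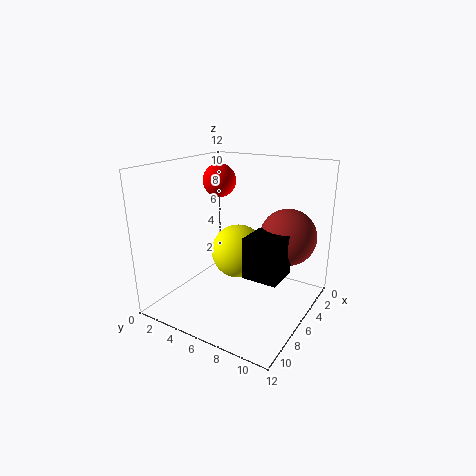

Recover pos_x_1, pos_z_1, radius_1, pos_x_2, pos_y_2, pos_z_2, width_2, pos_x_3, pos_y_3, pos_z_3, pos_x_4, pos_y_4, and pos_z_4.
pos_x_1 = 2.5, pos_z_1 = 5.5, radius_1 = 2.5, pos_x_2 = 4, pos_y_2 = 7, pos_z_2 = 3, width_2 = 3, pos_x_3 = 3.5, pos_y_3 = 2.5, pos_z_3 = 10, pos_x_4 = 3.5, pos_y_4 = 4.5, pos_z_4 = 3.5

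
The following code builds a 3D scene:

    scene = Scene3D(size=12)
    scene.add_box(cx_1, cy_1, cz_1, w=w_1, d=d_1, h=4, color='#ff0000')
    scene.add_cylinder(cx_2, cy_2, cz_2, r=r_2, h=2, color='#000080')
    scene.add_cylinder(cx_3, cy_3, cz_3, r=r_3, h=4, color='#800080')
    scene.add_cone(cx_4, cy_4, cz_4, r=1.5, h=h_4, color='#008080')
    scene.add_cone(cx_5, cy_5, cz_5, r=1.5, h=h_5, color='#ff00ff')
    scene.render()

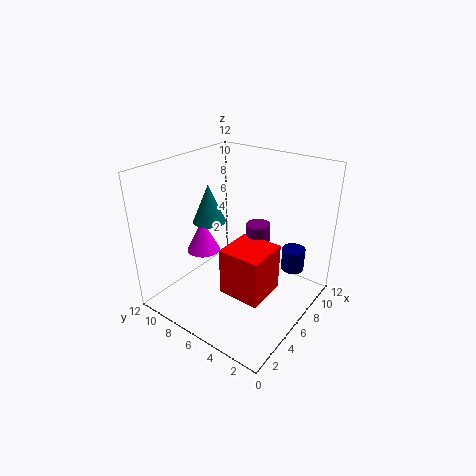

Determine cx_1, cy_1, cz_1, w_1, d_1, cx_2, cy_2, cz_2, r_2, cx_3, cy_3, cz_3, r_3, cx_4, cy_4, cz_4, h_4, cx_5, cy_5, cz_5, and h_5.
cx_1 = 3.5; cy_1 = 2.5; cz_1 = 2; w_1 = 3.5; d_1 = 3.5; cx_2 = 9.5; cy_2 = 2.5; cz_2 = 2.5; r_2 = 1; cx_3 = 7.5; cy_3 = 5; cz_3 = 3; r_3 = 1; cx_4 = 7; cy_4 = 10; cz_4 = 6; h_4 = 3.5; cx_5 = 6; cy_5 = 10; cz_5 = 3.5; h_5 = 3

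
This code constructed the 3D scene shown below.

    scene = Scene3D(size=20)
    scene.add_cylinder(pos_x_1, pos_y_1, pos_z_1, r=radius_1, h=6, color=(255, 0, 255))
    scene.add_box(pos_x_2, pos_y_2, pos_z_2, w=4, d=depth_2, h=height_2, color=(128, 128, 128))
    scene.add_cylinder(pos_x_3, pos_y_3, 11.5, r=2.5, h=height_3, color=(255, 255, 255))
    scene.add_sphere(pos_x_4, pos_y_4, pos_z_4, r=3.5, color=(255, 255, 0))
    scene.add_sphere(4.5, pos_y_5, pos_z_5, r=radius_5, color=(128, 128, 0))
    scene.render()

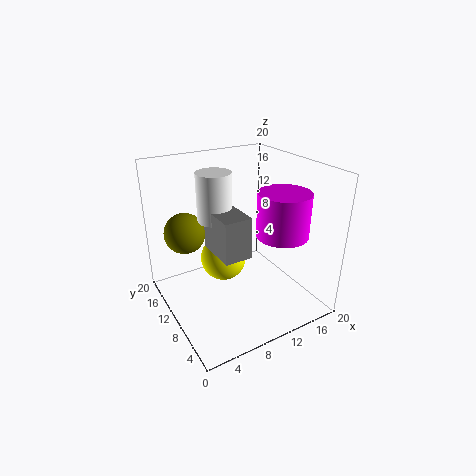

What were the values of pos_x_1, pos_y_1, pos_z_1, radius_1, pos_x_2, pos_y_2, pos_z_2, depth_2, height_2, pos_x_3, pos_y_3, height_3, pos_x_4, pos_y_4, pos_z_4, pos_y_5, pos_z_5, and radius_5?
pos_x_1 = 14.5
pos_y_1 = 6
pos_z_1 = 11
radius_1 = 3.5
pos_x_2 = 7
pos_y_2 = 8
pos_z_2 = 7.5
depth_2 = 6.5
height_2 = 6
pos_x_3 = 8.5
pos_y_3 = 14
height_3 = 7
pos_x_4 = 10
pos_y_4 = 14.5
pos_z_4 = 4.5
pos_y_5 = 16
pos_z_5 = 9.5
radius_5 = 3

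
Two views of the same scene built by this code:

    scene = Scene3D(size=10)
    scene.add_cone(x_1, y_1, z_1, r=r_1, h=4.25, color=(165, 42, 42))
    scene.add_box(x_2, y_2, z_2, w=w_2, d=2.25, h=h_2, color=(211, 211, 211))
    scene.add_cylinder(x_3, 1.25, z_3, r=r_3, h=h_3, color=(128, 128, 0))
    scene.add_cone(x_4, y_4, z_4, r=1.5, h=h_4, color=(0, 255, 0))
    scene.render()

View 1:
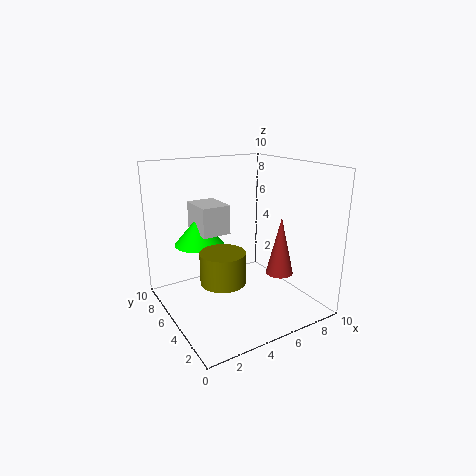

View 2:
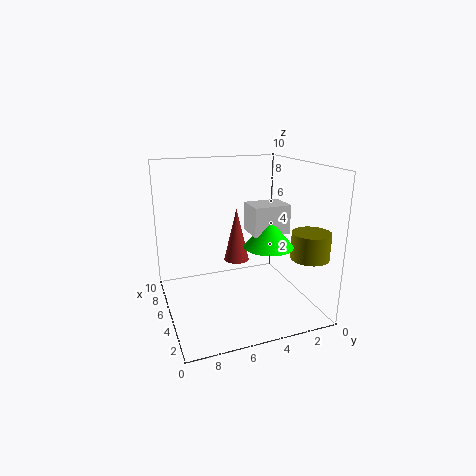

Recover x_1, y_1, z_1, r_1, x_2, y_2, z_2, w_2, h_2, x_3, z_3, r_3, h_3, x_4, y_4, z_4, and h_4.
x_1 = 8
y_1 = 4
z_1 = 2
r_1 = 1
x_2 = 1.5
y_2 = 3
z_2 = 6.25
w_2 = 1.75
h_2 = 1.75
x_3 = 1.75
z_3 = 4.25
r_3 = 1.25
h_3 = 1.75
x_4 = 1.75
y_4 = 4.25
z_4 = 5.5
h_4 = 1.75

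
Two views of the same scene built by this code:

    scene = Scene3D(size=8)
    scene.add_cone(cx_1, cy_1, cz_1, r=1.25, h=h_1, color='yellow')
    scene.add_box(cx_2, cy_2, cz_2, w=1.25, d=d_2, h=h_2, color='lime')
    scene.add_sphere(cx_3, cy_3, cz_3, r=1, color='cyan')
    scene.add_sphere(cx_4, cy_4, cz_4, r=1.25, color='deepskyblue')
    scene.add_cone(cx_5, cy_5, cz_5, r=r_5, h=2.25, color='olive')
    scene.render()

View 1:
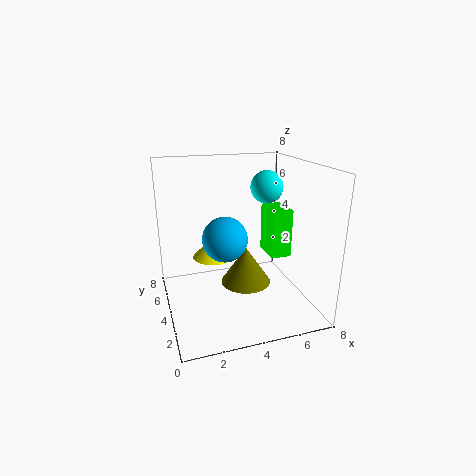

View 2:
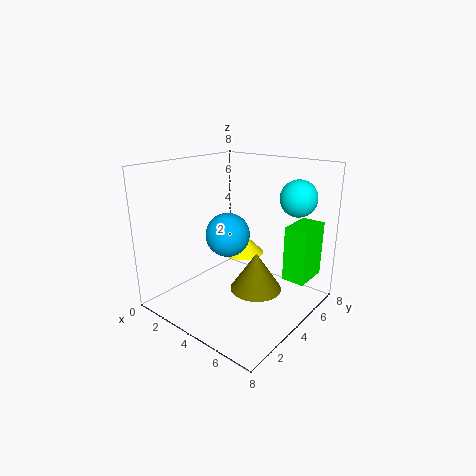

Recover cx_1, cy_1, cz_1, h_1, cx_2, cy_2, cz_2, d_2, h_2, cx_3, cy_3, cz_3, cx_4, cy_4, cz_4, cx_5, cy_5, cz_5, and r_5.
cx_1 = 3, cy_1 = 5.75, cz_1 = 2.25, h_1 = 1.25, cx_2 = 6.5, cy_2 = 4.75, cz_2 = 2, d_2 = 2, h_2 = 3, cx_3 = 6.5, cy_3 = 6, cz_3 = 6.25, cx_4 = 3.25, cy_4 = 4, cz_4 = 4, cx_5 = 4.75, cy_5 = 4.75, cz_5 = 0.75, r_5 = 1.5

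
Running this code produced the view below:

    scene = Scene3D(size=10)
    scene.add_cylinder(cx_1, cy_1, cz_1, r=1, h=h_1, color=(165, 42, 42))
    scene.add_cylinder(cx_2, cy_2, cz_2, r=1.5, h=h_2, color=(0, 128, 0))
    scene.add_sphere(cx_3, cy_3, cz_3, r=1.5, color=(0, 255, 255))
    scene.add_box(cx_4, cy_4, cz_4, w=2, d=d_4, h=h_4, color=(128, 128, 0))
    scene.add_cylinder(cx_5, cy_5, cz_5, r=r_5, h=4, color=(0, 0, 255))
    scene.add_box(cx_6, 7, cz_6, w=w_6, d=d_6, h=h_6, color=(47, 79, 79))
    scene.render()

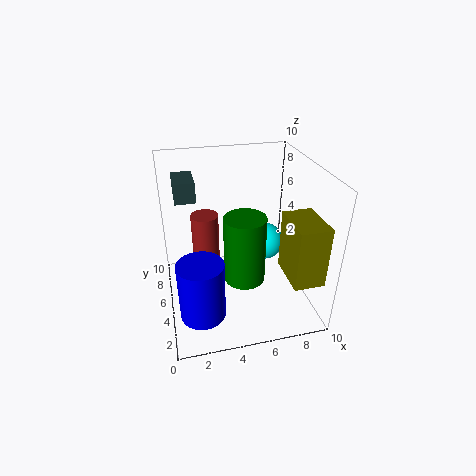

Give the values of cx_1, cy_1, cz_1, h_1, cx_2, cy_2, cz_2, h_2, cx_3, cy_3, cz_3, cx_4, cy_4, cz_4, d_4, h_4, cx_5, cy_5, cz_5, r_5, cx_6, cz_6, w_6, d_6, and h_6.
cx_1 = 3
cy_1 = 7
cz_1 = 1
h_1 = 5
cx_2 = 5.5
cy_2 = 5
cz_2 = 1.5
h_2 = 5
cx_3 = 8
cy_3 = 8
cz_3 = 2.5
cx_4 = 7.5
cy_4 = 0.5
cz_4 = 3.5
d_4 = 3
h_4 = 4
cx_5 = 2
cy_5 = 2.5
cz_5 = 1
r_5 = 1.5
cx_6 = 1
cz_6 = 7
w_6 = 1.5
d_6 = 2.5
h_6 = 1.5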